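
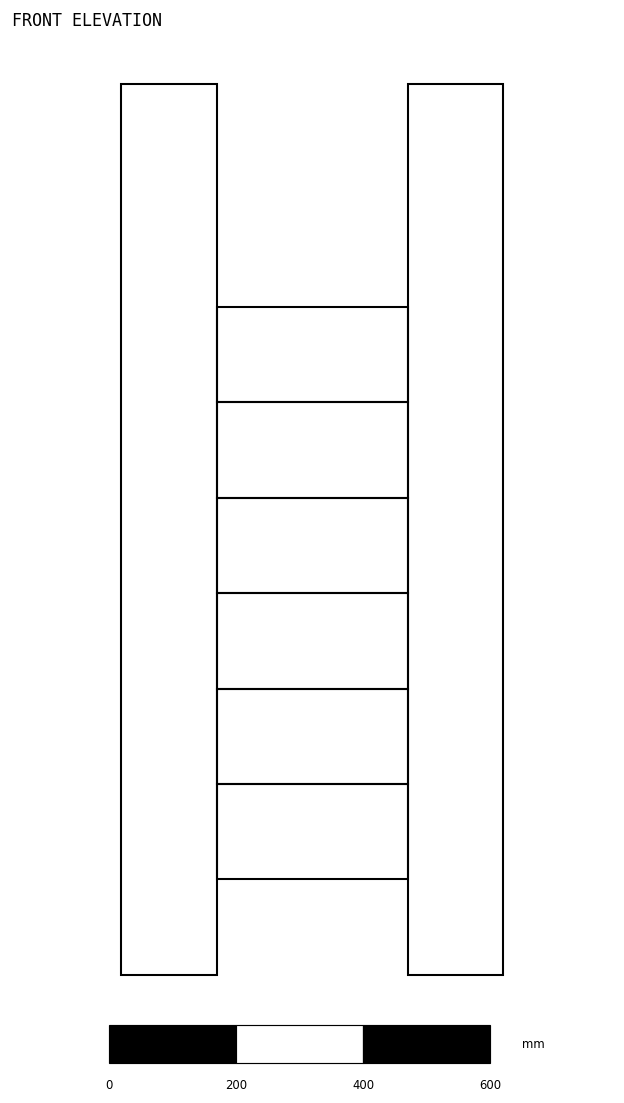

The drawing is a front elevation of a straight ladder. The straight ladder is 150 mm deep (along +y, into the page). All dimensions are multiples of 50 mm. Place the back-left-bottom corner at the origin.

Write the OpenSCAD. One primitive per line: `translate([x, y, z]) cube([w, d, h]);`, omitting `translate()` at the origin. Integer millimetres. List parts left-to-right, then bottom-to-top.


cube([150, 150, 1400]);
translate([150, 0, 150]) cube([300, 150, 150]);
translate([150, 0, 300]) cube([300, 150, 150]);
translate([150, 0, 450]) cube([300, 150, 150]);
translate([150, 0, 600]) cube([300, 150, 150]);
translate([150, 0, 750]) cube([300, 150, 150]);
translate([150, 0, 900]) cube([300, 150, 150]);
translate([450, 0, 0]) cube([150, 150, 1400]);


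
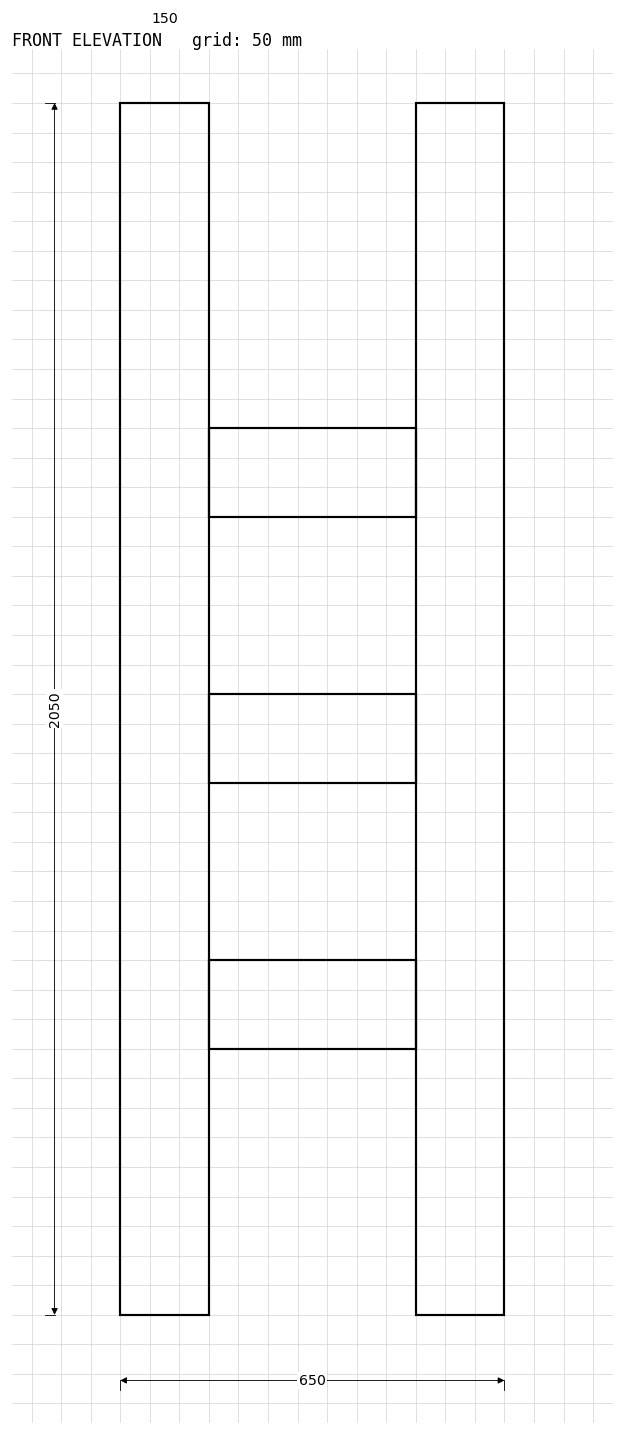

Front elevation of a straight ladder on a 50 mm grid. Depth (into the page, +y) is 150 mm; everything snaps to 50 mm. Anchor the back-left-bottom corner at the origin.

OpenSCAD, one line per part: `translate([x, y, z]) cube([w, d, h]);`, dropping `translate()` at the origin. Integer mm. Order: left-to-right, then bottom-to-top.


cube([150, 150, 2050]);
translate([150, 0, 450]) cube([350, 150, 150]);
translate([150, 0, 900]) cube([350, 150, 150]);
translate([150, 0, 1350]) cube([350, 150, 150]);
translate([500, 0, 0]) cube([150, 150, 2050]);


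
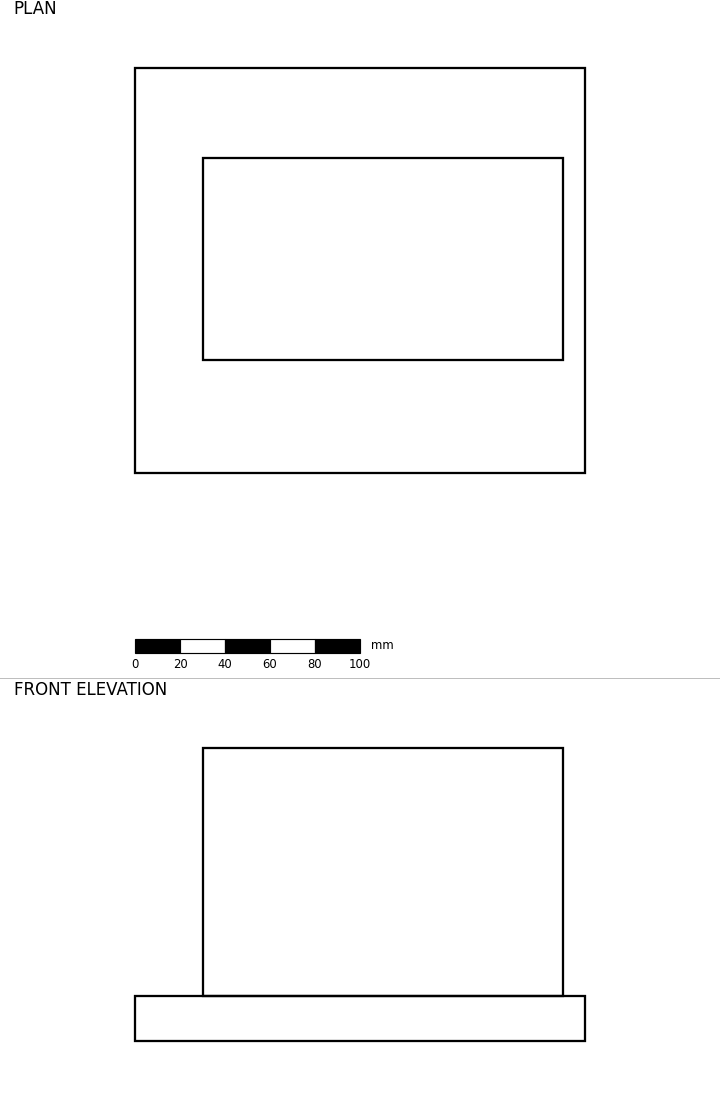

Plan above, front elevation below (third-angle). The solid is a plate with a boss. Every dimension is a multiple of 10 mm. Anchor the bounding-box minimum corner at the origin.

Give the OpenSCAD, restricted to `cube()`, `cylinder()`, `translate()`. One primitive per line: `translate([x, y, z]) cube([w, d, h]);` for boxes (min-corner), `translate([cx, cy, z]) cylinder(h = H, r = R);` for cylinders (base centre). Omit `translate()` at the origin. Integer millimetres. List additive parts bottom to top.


cube([200, 180, 20]);
translate([30, 50, 20]) cube([160, 90, 110]);


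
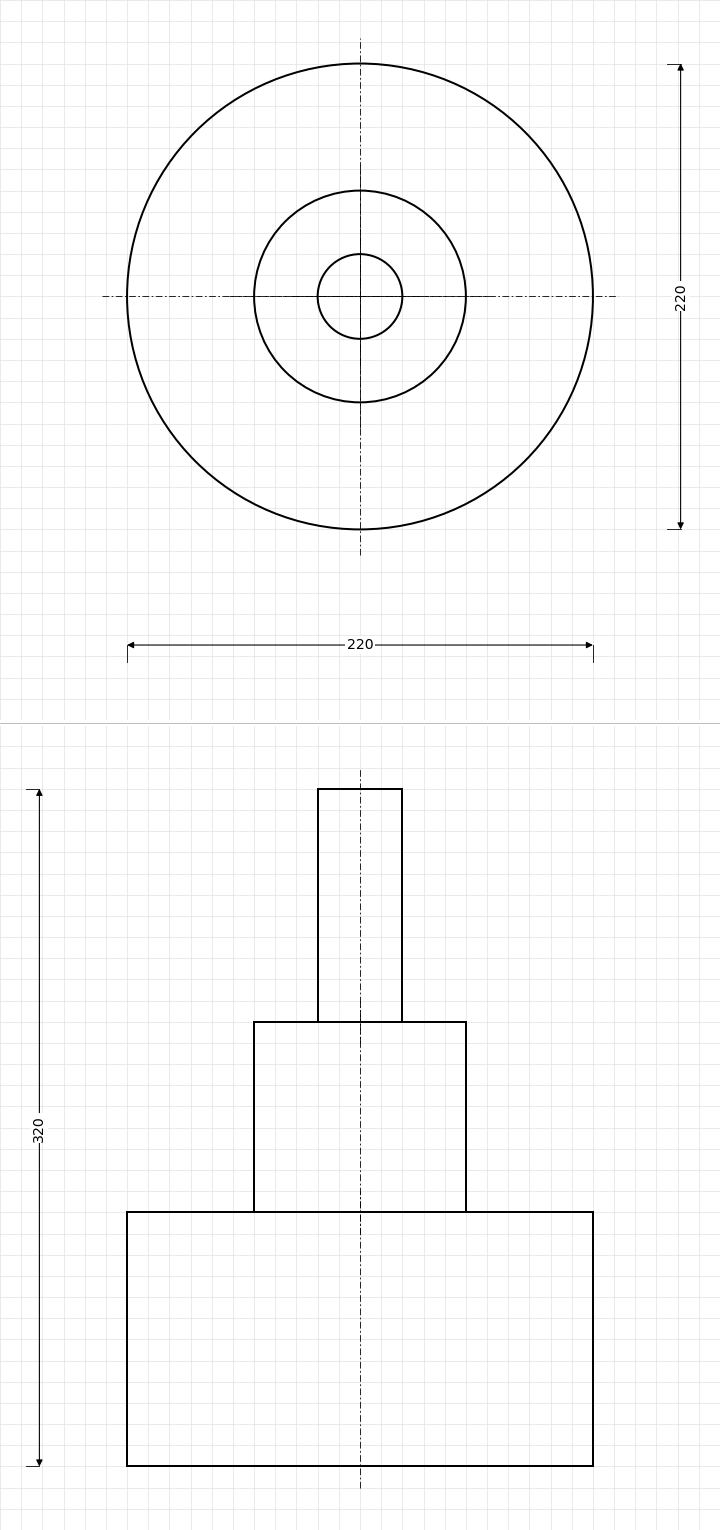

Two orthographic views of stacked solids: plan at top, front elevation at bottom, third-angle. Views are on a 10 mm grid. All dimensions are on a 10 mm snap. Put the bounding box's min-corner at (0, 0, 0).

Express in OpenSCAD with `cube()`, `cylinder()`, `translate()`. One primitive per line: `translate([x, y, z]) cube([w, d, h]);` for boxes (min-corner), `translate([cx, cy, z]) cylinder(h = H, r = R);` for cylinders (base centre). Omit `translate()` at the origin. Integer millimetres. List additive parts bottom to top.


translate([110, 110, 0]) cylinder(h = 120, r = 110);
translate([110, 110, 120]) cylinder(h = 90, r = 50);
translate([110, 110, 210]) cylinder(h = 110, r = 20);


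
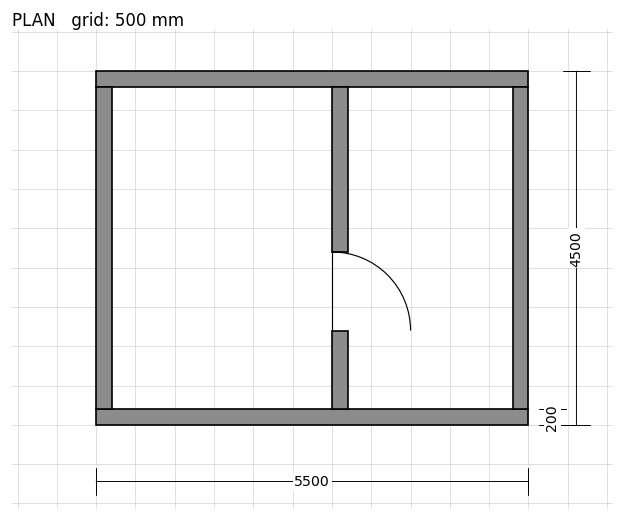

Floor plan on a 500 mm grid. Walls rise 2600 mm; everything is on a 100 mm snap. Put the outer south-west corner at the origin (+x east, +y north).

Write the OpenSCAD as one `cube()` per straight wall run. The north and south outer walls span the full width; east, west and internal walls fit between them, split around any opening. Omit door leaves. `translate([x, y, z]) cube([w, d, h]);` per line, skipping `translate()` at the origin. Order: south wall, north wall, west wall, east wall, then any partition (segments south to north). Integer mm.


cube([5500, 200, 2600]);
translate([0, 4300, 0]) cube([5500, 200, 2600]);
translate([0, 200, 0]) cube([200, 4100, 2600]);
translate([5300, 200, 0]) cube([200, 4100, 2600]);
translate([3000, 200, 0]) cube([200, 1000, 2600]);
translate([3000, 2200, 0]) cube([200, 2100, 2600]);


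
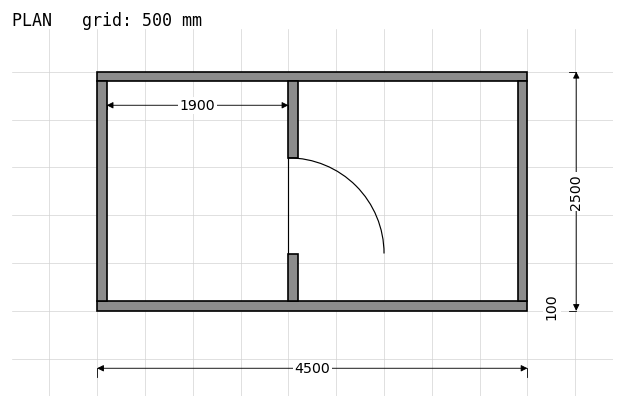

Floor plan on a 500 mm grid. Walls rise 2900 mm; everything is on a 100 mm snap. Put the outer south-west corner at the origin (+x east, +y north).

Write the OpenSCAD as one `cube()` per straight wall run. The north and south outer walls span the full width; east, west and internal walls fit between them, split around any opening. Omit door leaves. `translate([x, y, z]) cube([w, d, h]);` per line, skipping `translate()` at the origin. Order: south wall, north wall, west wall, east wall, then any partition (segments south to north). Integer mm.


cube([4500, 100, 2900]);
translate([0, 2400, 0]) cube([4500, 100, 2900]);
translate([0, 100, 0]) cube([100, 2300, 2900]);
translate([4400, 100, 0]) cube([100, 2300, 2900]);
translate([2000, 100, 0]) cube([100, 500, 2900]);
translate([2000, 1600, 0]) cube([100, 800, 2900]);


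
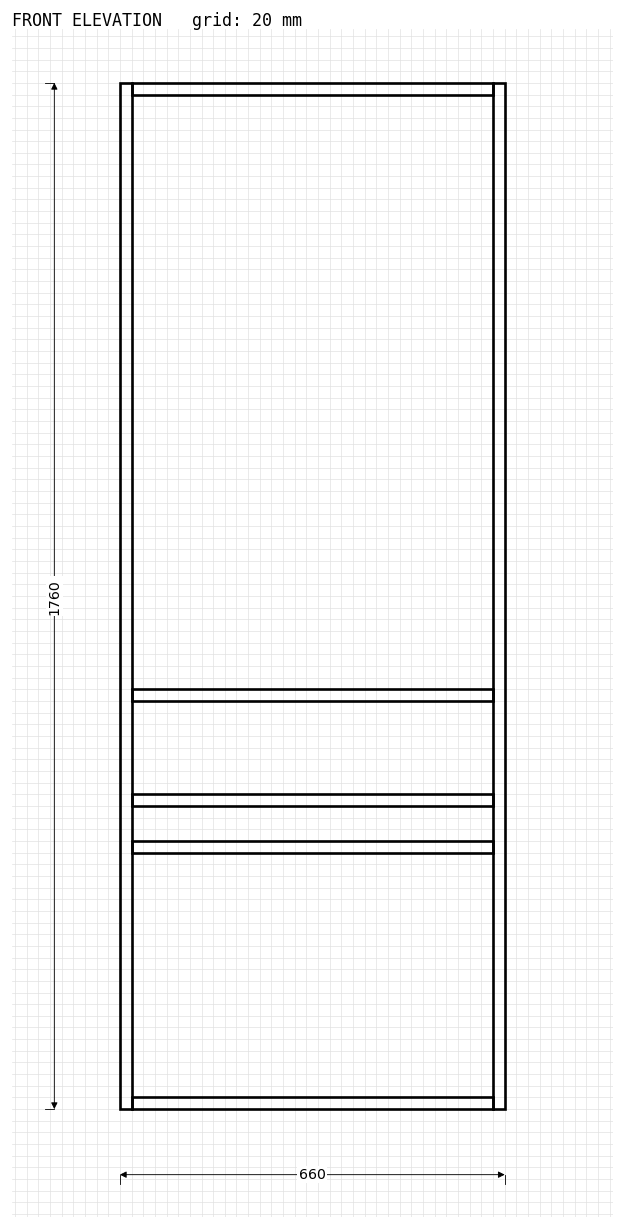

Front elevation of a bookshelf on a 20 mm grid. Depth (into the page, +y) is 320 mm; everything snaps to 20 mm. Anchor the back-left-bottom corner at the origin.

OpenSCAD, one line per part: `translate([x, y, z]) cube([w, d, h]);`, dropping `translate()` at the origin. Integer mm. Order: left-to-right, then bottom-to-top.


cube([20, 320, 1760]);
translate([20, 0, 0]) cube([620, 320, 20]);
translate([20, 0, 440]) cube([620, 320, 20]);
translate([20, 0, 520]) cube([620, 320, 20]);
translate([20, 0, 700]) cube([620, 320, 20]);
translate([20, 0, 1740]) cube([620, 320, 20]);
translate([640, 0, 0]) cube([20, 320, 1760]);


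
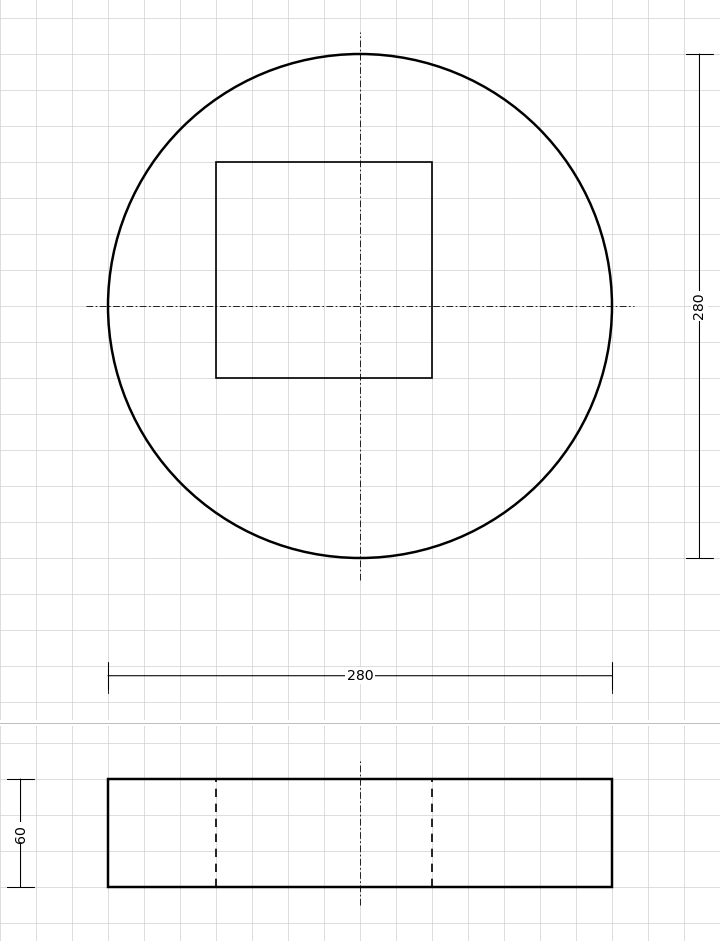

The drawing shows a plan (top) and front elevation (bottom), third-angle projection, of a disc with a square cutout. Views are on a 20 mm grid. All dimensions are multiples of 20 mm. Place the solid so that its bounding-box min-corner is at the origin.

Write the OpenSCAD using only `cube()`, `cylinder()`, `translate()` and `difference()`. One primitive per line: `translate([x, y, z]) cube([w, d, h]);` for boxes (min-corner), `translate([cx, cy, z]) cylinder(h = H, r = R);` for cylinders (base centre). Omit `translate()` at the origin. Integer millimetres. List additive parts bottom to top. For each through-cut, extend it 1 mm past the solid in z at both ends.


difference() {
  translate([140, 140, 0]) cylinder(h = 60, r = 140);
  translate([60, 100, -1]) cube([120, 120, 62]);
}


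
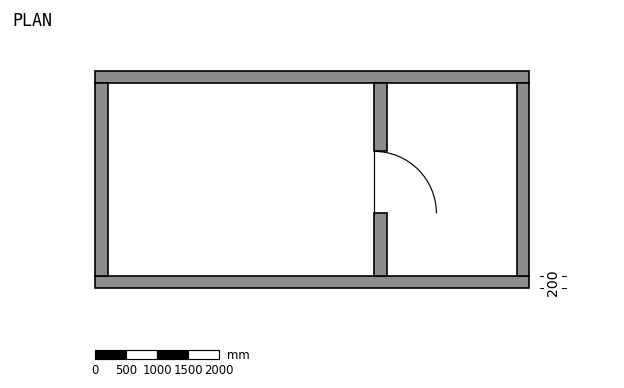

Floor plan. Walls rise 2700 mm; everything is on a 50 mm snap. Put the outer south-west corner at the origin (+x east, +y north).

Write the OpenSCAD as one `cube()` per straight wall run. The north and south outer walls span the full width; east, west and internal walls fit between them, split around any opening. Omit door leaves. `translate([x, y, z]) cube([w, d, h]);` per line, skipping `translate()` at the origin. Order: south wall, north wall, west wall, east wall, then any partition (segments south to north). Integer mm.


cube([7000, 200, 2700]);
translate([0, 3300, 0]) cube([7000, 200, 2700]);
translate([0, 200, 0]) cube([200, 3100, 2700]);
translate([6800, 200, 0]) cube([200, 3100, 2700]);
translate([4500, 200, 0]) cube([200, 1000, 2700]);
translate([4500, 2200, 0]) cube([200, 1100, 2700]);


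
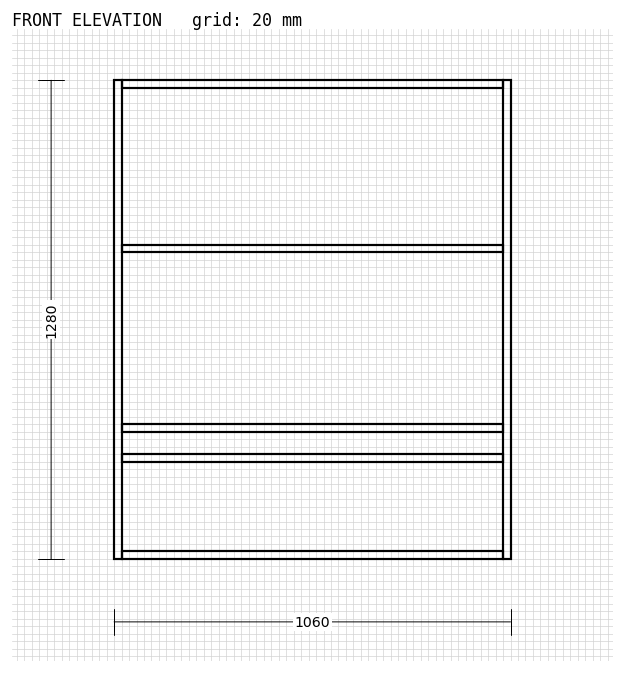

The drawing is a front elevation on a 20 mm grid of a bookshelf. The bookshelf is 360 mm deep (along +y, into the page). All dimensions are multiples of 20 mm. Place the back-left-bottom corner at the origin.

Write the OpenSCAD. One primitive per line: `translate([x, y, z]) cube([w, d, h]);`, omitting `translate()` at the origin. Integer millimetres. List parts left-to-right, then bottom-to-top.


cube([20, 360, 1280]);
translate([20, 0, 0]) cube([1020, 360, 20]);
translate([20, 0, 260]) cube([1020, 360, 20]);
translate([20, 0, 340]) cube([1020, 360, 20]);
translate([20, 0, 820]) cube([1020, 360, 20]);
translate([20, 0, 1260]) cube([1020, 360, 20]);
translate([1040, 0, 0]) cube([20, 360, 1280]);


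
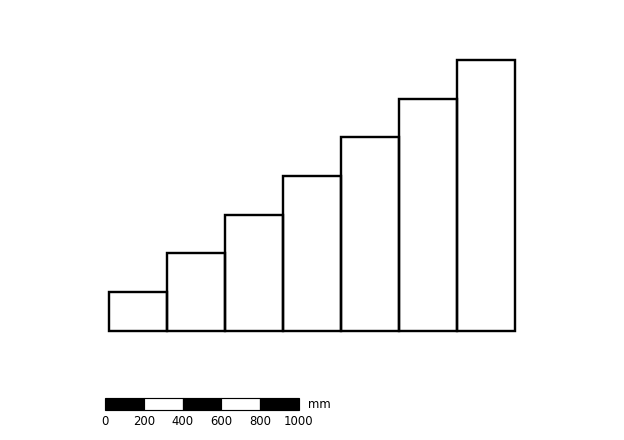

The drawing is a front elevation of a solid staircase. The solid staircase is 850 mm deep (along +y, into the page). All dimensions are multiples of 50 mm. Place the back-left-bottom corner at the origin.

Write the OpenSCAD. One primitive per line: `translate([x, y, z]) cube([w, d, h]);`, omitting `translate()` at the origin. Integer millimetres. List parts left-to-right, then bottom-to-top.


cube([300, 850, 200]);
translate([300, 0, 0]) cube([300, 850, 400]);
translate([600, 0, 0]) cube([300, 850, 600]);
translate([900, 0, 0]) cube([300, 850, 800]);
translate([1200, 0, 0]) cube([300, 850, 1000]);
translate([1500, 0, 0]) cube([300, 850, 1200]);
translate([1800, 0, 0]) cube([300, 850, 1400]);


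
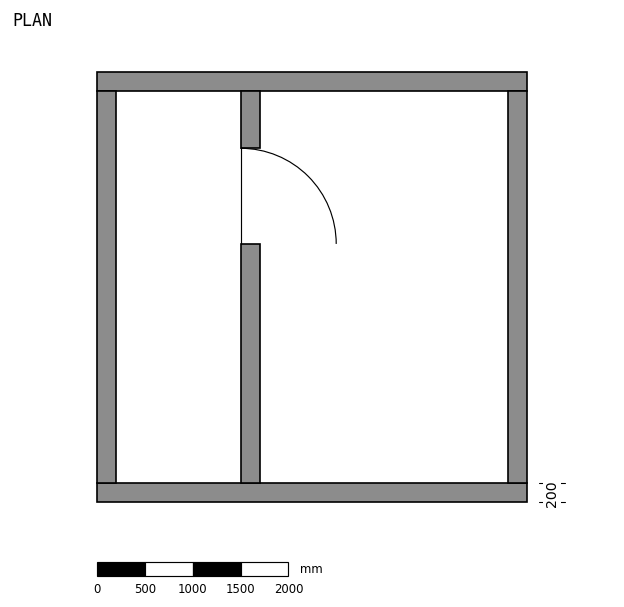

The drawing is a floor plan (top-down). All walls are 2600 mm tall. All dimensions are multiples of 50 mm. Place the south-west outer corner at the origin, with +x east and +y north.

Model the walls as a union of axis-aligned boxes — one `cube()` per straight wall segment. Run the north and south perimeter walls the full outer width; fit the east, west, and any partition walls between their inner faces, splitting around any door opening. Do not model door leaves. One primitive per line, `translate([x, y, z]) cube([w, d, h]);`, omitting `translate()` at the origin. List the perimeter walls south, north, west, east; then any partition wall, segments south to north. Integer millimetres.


cube([4500, 200, 2600]);
translate([0, 4300, 0]) cube([4500, 200, 2600]);
translate([0, 200, 0]) cube([200, 4100, 2600]);
translate([4300, 200, 0]) cube([200, 4100, 2600]);
translate([1500, 200, 0]) cube([200, 2500, 2600]);
translate([1500, 3700, 0]) cube([200, 600, 2600]);


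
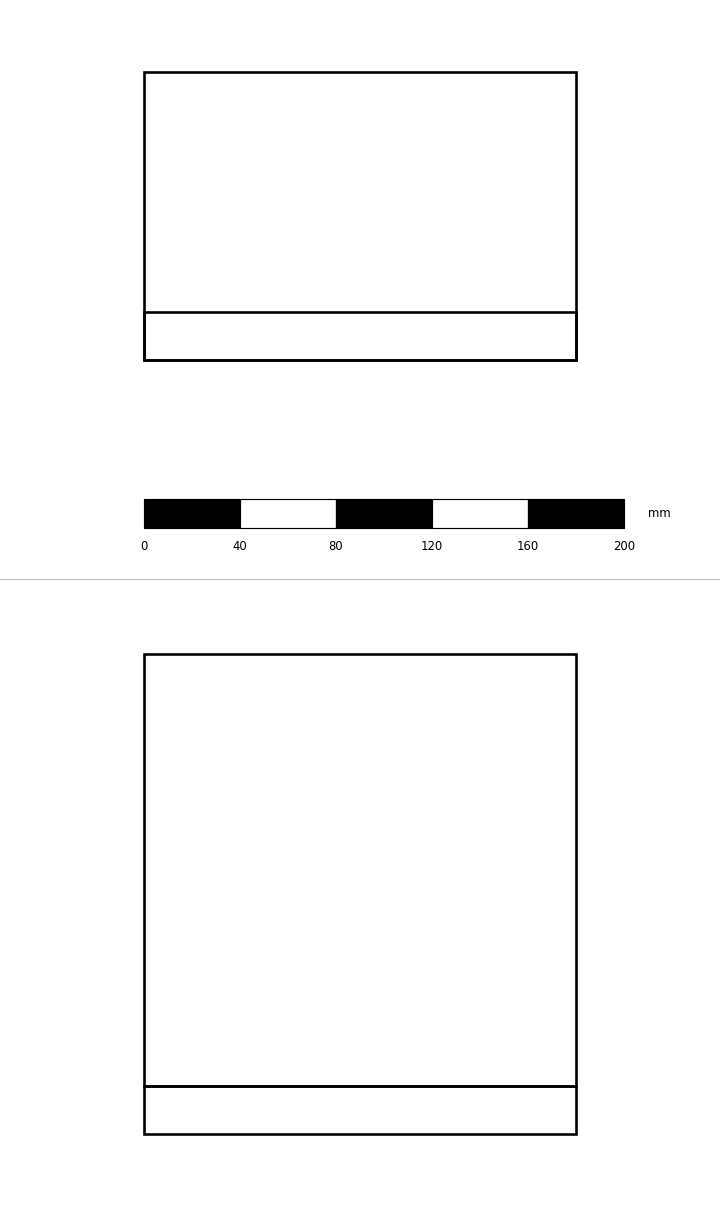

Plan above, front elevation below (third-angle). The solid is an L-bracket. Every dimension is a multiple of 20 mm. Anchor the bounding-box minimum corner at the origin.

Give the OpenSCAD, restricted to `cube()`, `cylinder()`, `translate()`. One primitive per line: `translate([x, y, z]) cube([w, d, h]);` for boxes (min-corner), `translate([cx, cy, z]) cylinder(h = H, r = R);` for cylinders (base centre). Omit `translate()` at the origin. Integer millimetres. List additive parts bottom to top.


cube([180, 120, 20]);
translate([0, 0, 20]) cube([180, 20, 180]);


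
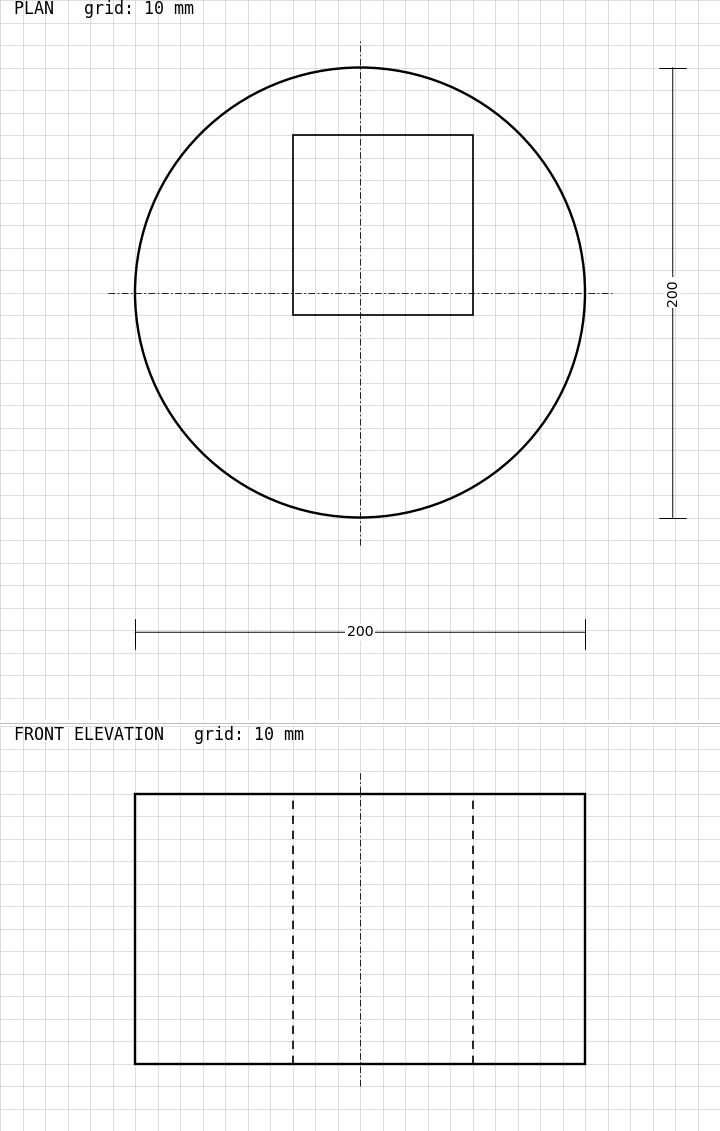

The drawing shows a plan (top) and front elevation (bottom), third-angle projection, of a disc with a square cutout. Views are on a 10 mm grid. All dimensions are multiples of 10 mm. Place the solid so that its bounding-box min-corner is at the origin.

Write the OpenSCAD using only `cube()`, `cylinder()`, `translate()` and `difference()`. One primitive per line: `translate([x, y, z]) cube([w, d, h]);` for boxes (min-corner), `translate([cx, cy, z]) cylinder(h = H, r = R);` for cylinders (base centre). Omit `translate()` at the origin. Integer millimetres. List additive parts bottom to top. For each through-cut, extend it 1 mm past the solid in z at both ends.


difference() {
  translate([100, 100, 0]) cylinder(h = 120, r = 100);
  translate([70, 90, -1]) cube([80, 80, 122]);
}


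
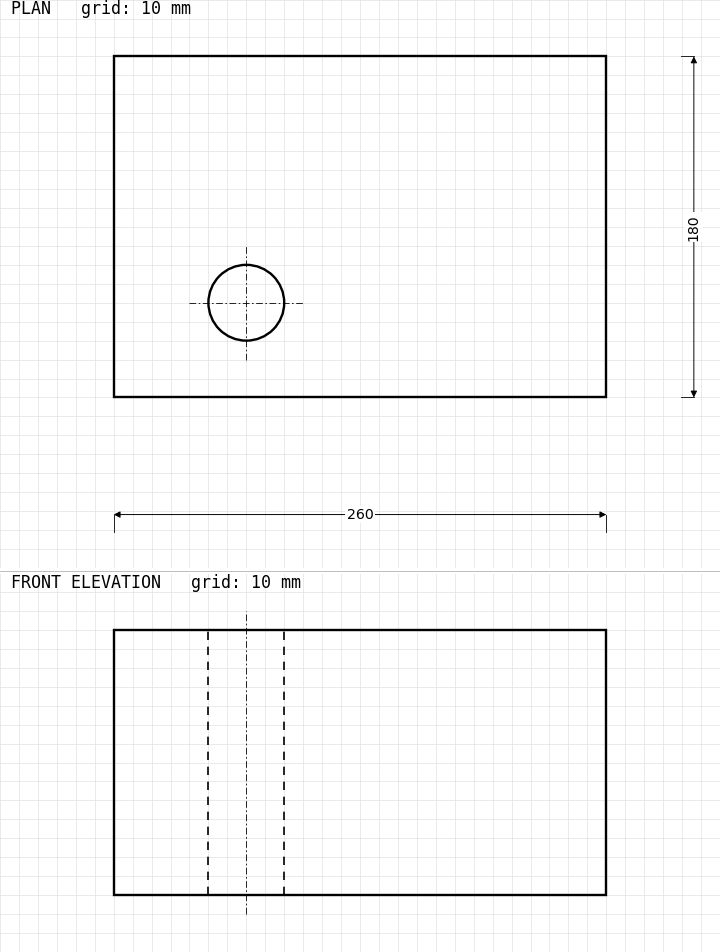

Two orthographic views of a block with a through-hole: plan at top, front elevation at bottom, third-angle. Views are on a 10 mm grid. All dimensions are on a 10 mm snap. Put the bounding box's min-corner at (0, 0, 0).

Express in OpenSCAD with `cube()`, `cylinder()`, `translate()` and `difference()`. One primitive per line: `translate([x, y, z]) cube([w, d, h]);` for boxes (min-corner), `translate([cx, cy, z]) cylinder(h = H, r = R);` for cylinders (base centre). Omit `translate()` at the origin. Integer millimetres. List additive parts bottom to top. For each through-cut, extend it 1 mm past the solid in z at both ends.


difference() {
  cube([260, 180, 140]);
  translate([70, 50, -1]) cylinder(h = 142, r = 20);
}


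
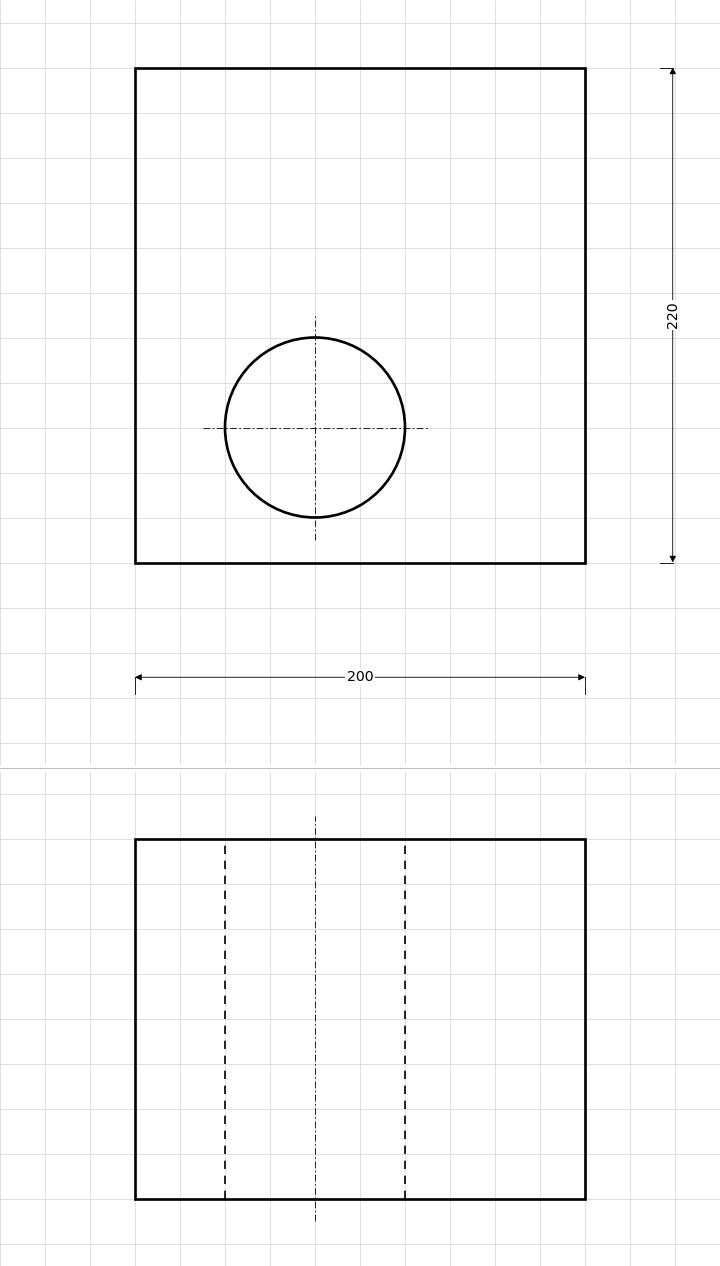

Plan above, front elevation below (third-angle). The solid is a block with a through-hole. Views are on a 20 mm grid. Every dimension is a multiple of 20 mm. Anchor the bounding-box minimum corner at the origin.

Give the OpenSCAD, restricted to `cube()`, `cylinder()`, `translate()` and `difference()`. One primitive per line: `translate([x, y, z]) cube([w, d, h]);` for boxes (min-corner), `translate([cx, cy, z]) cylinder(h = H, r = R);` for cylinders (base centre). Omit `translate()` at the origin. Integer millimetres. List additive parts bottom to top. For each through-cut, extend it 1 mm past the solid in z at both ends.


difference() {
  cube([200, 220, 160]);
  translate([80, 60, -1]) cylinder(h = 162, r = 40);
}


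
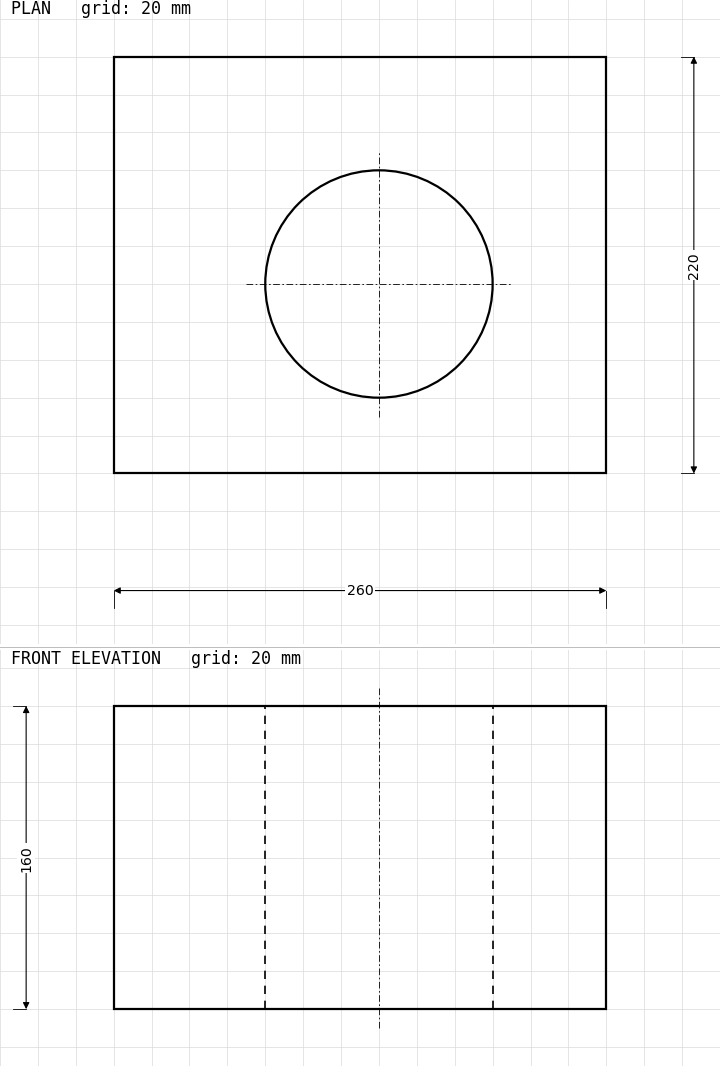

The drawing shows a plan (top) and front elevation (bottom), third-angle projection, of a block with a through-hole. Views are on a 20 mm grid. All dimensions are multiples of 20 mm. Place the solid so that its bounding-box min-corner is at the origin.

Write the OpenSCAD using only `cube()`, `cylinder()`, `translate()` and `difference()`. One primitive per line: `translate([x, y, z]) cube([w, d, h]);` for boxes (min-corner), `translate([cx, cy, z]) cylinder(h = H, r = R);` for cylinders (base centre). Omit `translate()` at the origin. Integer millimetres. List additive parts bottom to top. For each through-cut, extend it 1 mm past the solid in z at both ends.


difference() {
  cube([260, 220, 160]);
  translate([140, 100, -1]) cylinder(h = 162, r = 60);
}


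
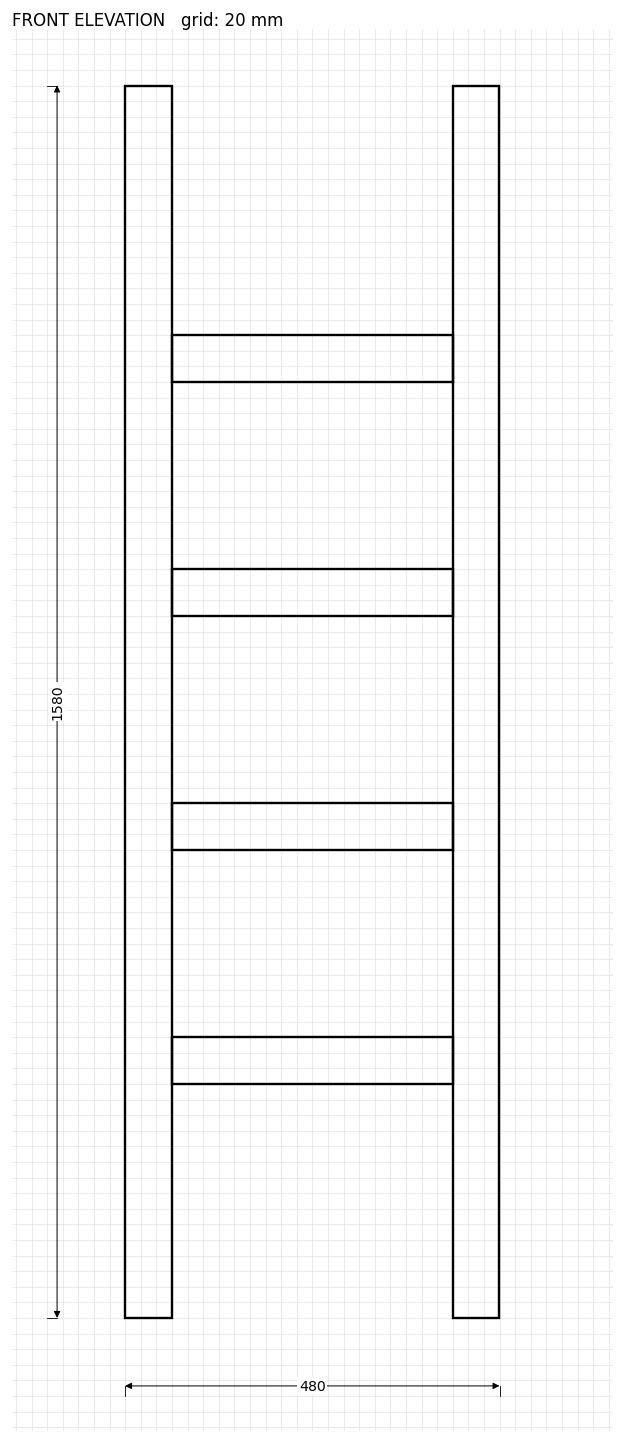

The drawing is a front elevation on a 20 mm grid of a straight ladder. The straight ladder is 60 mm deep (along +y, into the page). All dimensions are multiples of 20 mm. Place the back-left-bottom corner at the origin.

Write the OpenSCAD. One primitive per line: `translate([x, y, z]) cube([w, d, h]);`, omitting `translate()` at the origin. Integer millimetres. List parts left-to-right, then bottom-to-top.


cube([60, 60, 1580]);
translate([60, 0, 300]) cube([360, 60, 60]);
translate([60, 0, 600]) cube([360, 60, 60]);
translate([60, 0, 900]) cube([360, 60, 60]);
translate([60, 0, 1200]) cube([360, 60, 60]);
translate([420, 0, 0]) cube([60, 60, 1580]);


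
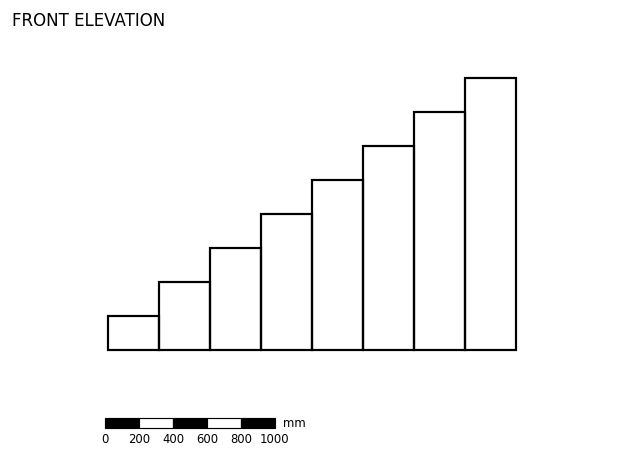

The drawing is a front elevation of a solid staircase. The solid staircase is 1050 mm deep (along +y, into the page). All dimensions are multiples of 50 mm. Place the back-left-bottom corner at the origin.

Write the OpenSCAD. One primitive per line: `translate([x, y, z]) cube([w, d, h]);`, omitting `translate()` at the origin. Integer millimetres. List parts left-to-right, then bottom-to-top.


cube([300, 1050, 200]);
translate([300, 0, 0]) cube([300, 1050, 400]);
translate([600, 0, 0]) cube([300, 1050, 600]);
translate([900, 0, 0]) cube([300, 1050, 800]);
translate([1200, 0, 0]) cube([300, 1050, 1000]);
translate([1500, 0, 0]) cube([300, 1050, 1200]);
translate([1800, 0, 0]) cube([300, 1050, 1400]);
translate([2100, 0, 0]) cube([300, 1050, 1600]);


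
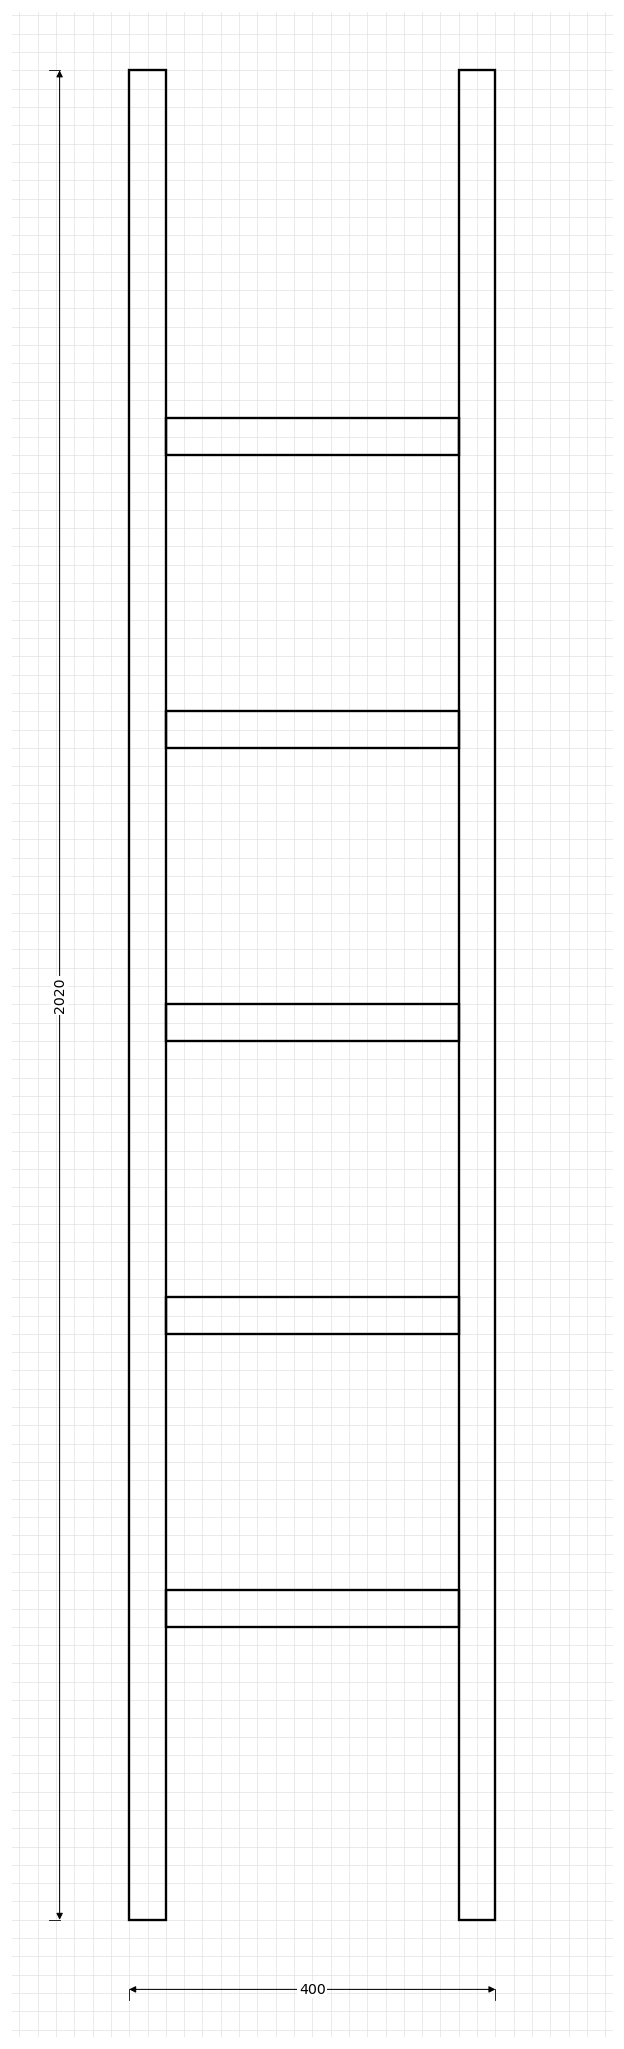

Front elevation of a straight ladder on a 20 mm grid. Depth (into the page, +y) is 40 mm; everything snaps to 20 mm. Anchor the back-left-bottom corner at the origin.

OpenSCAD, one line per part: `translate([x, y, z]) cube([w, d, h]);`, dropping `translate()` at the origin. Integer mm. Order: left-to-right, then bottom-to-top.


cube([40, 40, 2020]);
translate([40, 0, 320]) cube([320, 40, 40]);
translate([40, 0, 640]) cube([320, 40, 40]);
translate([40, 0, 960]) cube([320, 40, 40]);
translate([40, 0, 1280]) cube([320, 40, 40]);
translate([40, 0, 1600]) cube([320, 40, 40]);
translate([360, 0, 0]) cube([40, 40, 2020]);


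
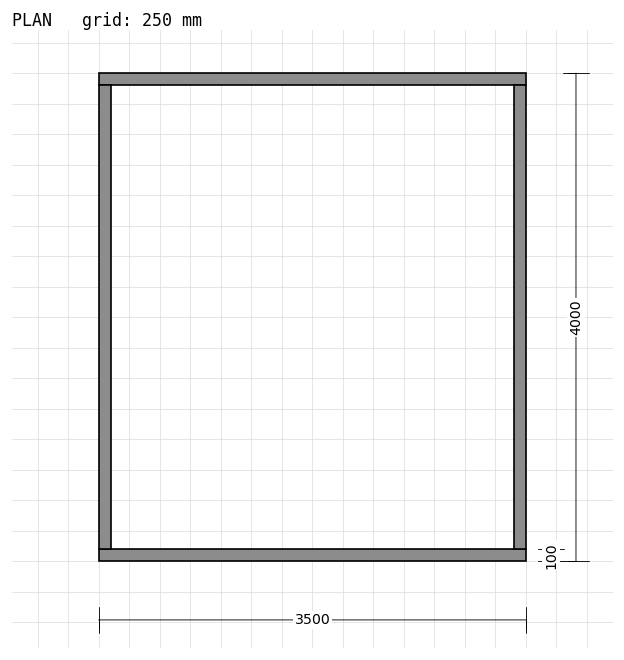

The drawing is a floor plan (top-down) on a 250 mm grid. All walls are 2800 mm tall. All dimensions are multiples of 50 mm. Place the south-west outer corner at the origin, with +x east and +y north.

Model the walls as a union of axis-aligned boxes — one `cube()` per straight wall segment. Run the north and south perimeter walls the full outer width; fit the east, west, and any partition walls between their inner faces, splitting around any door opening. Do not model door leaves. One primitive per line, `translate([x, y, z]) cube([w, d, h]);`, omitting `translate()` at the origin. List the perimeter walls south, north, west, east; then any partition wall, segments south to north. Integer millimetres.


cube([3500, 100, 2800]);
translate([0, 3900, 0]) cube([3500, 100, 2800]);
translate([0, 100, 0]) cube([100, 3800, 2800]);
translate([3400, 100, 0]) cube([100, 3800, 2800]);


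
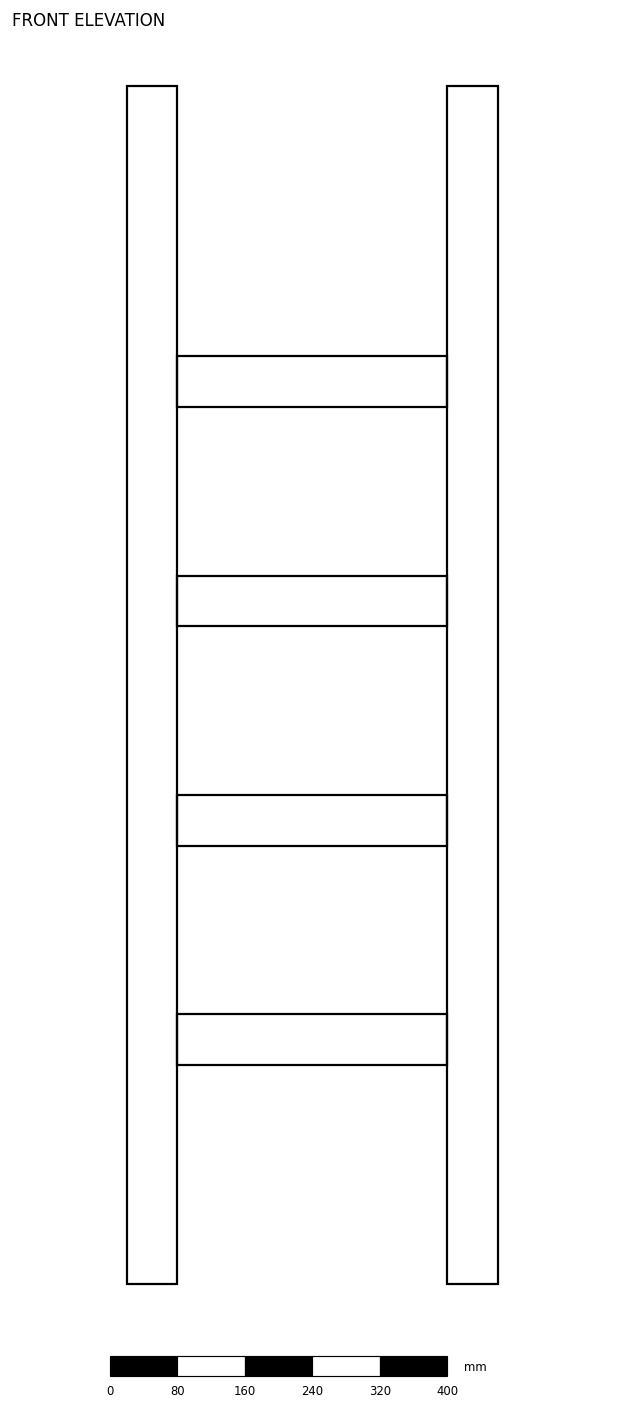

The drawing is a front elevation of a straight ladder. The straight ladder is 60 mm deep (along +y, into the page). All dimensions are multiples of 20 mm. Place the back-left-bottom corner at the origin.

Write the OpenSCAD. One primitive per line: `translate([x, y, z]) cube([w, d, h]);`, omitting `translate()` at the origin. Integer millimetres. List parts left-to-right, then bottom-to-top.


cube([60, 60, 1420]);
translate([60, 0, 260]) cube([320, 60, 60]);
translate([60, 0, 520]) cube([320, 60, 60]);
translate([60, 0, 780]) cube([320, 60, 60]);
translate([60, 0, 1040]) cube([320, 60, 60]);
translate([380, 0, 0]) cube([60, 60, 1420]);


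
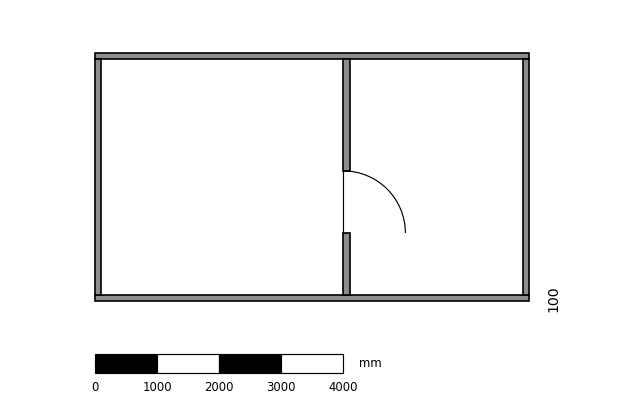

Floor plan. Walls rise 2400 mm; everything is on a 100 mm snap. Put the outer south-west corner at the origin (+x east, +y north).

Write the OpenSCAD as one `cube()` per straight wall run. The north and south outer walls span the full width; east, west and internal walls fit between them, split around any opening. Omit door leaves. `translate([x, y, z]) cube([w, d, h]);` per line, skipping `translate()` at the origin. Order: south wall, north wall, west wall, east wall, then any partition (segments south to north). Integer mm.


cube([7000, 100, 2400]);
translate([0, 3900, 0]) cube([7000, 100, 2400]);
translate([0, 100, 0]) cube([100, 3800, 2400]);
translate([6900, 100, 0]) cube([100, 3800, 2400]);
translate([4000, 100, 0]) cube([100, 1000, 2400]);
translate([4000, 2100, 0]) cube([100, 1800, 2400]);


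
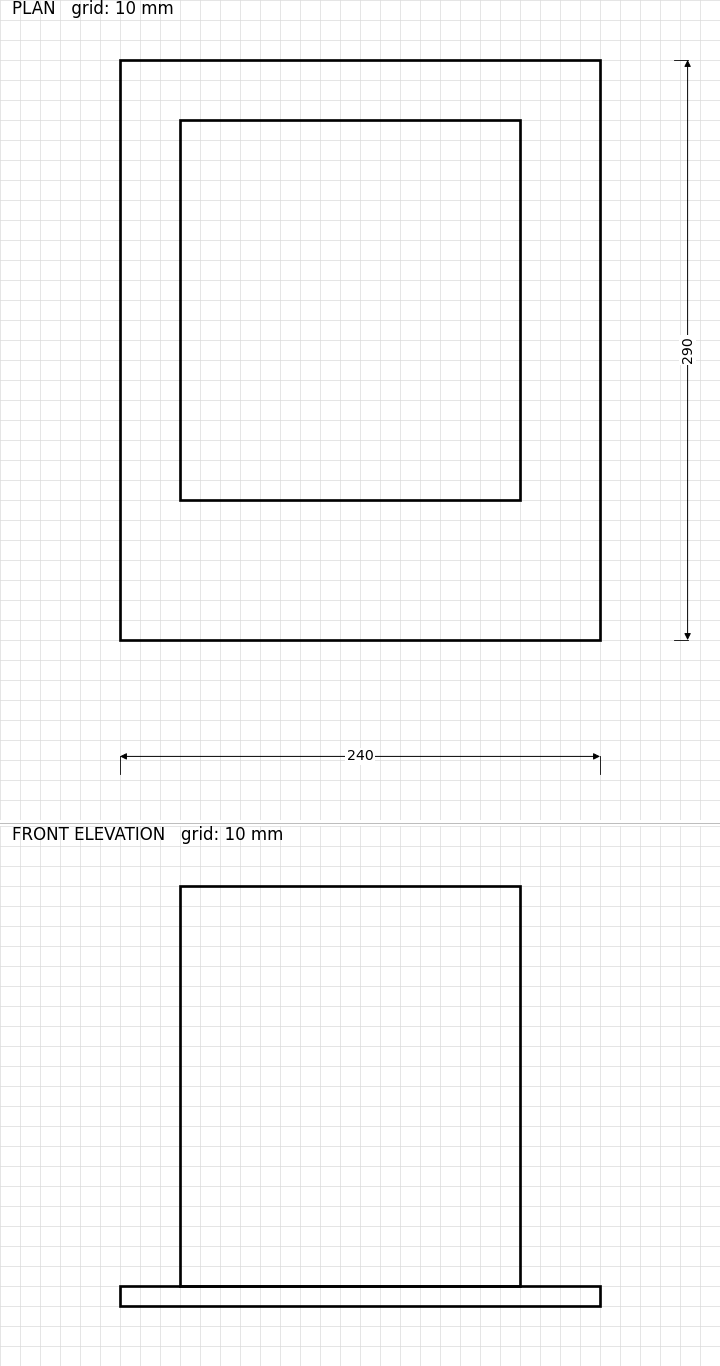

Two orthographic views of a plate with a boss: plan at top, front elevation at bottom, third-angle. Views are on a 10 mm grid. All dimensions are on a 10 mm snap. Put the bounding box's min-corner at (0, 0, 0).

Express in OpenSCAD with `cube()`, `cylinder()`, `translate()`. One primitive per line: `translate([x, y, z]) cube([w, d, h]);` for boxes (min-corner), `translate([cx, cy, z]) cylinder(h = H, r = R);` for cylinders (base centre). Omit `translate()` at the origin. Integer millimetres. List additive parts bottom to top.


cube([240, 290, 10]);
translate([30, 70, 10]) cube([170, 190, 200]);


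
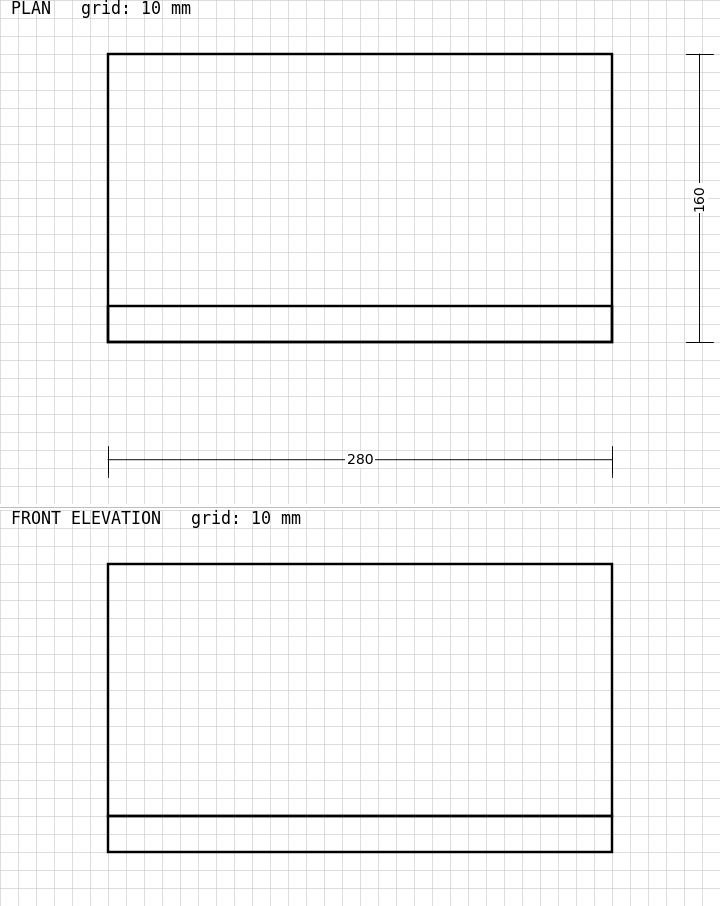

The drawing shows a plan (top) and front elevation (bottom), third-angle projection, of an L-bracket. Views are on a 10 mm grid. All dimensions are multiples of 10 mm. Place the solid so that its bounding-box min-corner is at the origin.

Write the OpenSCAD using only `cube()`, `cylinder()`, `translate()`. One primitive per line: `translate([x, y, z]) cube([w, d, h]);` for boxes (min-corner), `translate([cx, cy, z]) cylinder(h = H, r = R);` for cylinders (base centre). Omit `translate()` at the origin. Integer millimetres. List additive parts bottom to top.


cube([280, 160, 20]);
translate([0, 0, 20]) cube([280, 20, 140]);


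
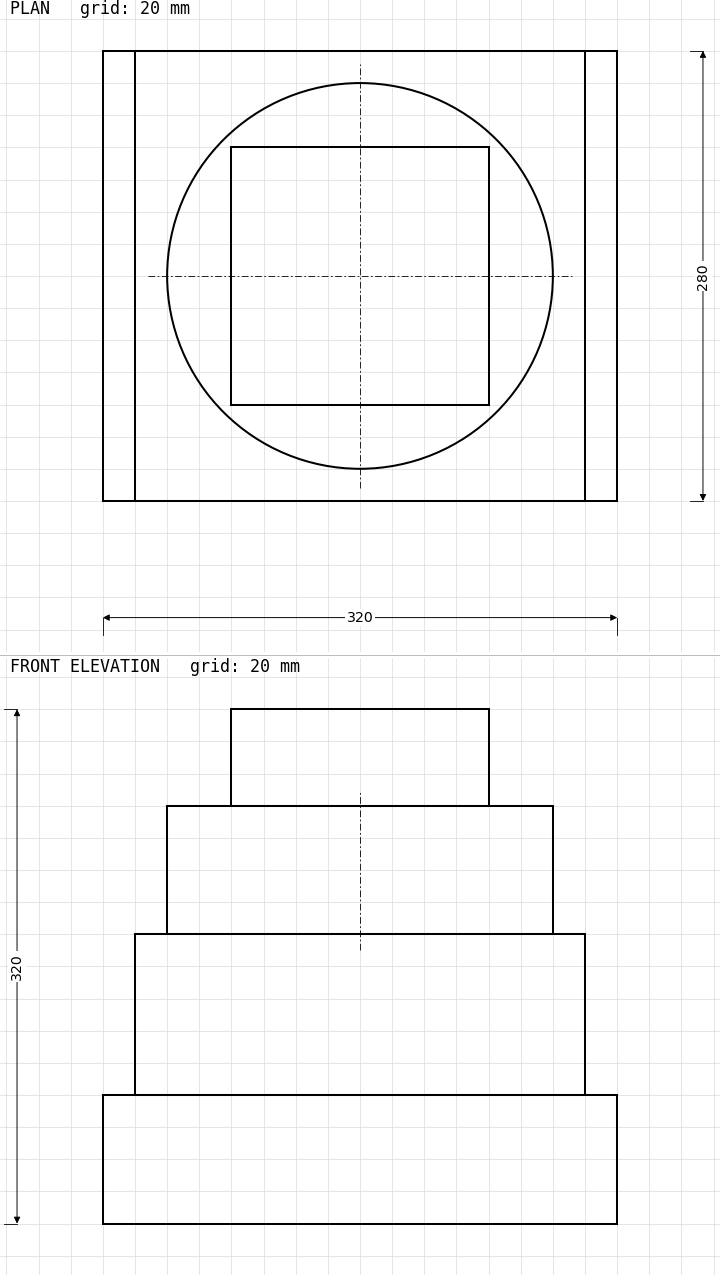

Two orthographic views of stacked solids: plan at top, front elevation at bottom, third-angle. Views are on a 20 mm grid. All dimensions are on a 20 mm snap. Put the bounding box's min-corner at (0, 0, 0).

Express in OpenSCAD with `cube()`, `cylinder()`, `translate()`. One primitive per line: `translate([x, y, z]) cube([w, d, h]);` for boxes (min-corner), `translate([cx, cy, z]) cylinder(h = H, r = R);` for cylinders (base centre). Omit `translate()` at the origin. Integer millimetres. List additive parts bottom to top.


cube([320, 280, 80]);
translate([20, 0, 80]) cube([280, 280, 100]);
translate([160, 140, 180]) cylinder(h = 80, r = 120);
translate([80, 60, 260]) cube([160, 160, 60]);


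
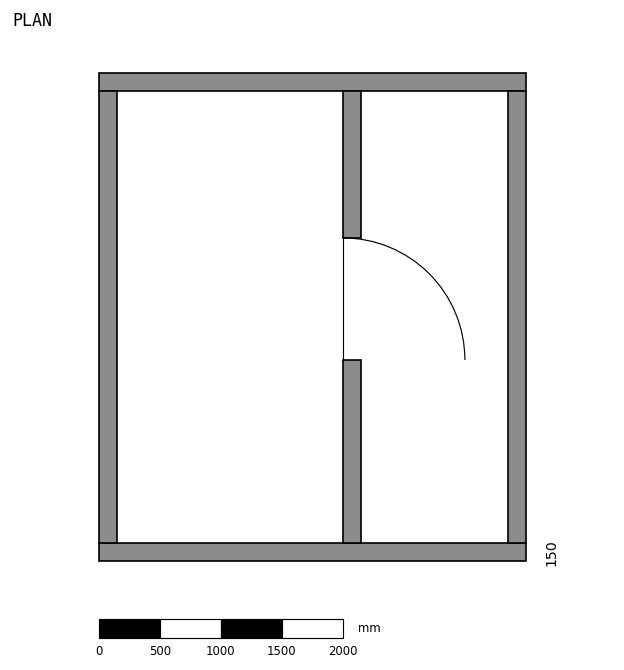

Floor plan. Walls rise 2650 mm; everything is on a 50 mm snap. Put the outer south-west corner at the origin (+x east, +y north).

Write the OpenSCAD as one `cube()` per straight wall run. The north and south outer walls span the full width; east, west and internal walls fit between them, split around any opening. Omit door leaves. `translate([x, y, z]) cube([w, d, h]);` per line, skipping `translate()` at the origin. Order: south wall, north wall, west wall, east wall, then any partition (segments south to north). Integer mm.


cube([3500, 150, 2650]);
translate([0, 3850, 0]) cube([3500, 150, 2650]);
translate([0, 150, 0]) cube([150, 3700, 2650]);
translate([3350, 150, 0]) cube([150, 3700, 2650]);
translate([2000, 150, 0]) cube([150, 1500, 2650]);
translate([2000, 2650, 0]) cube([150, 1200, 2650]);


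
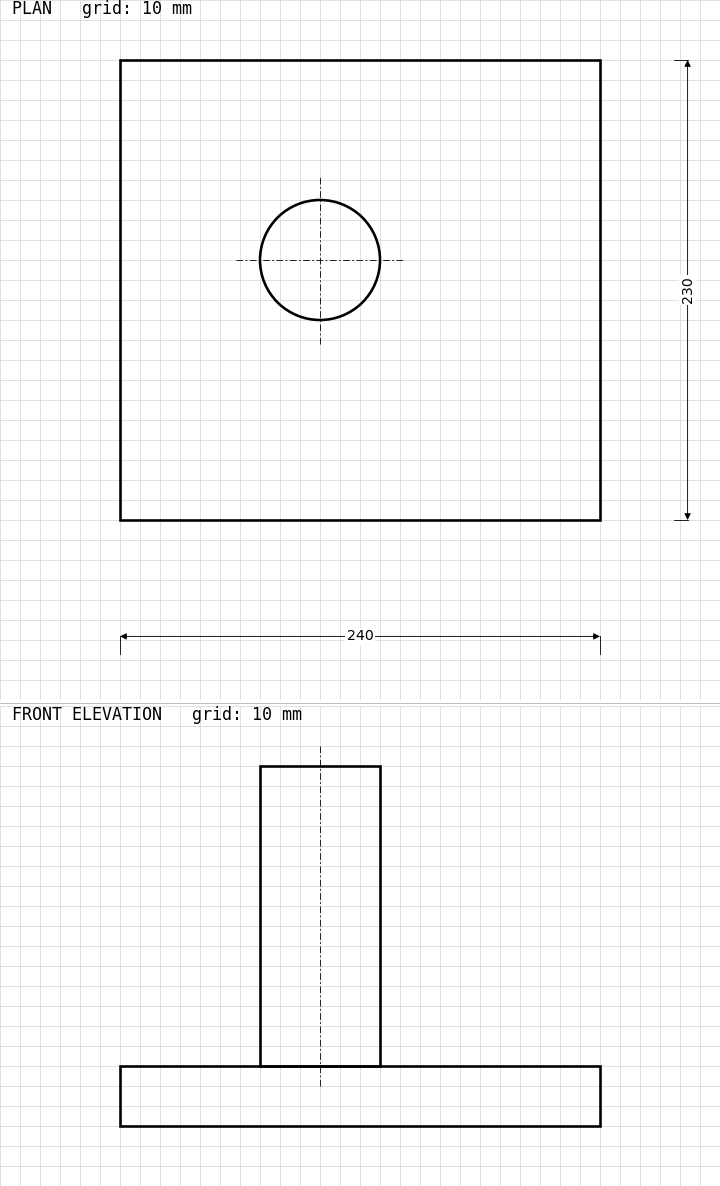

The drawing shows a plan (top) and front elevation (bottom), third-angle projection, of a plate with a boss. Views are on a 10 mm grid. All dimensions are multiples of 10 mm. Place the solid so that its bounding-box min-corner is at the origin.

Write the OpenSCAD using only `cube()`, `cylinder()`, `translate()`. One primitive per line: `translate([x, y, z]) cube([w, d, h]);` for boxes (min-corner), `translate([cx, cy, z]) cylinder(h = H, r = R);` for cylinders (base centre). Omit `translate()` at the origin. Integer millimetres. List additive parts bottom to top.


cube([240, 230, 30]);
translate([100, 130, 30]) cylinder(h = 150, r = 30);


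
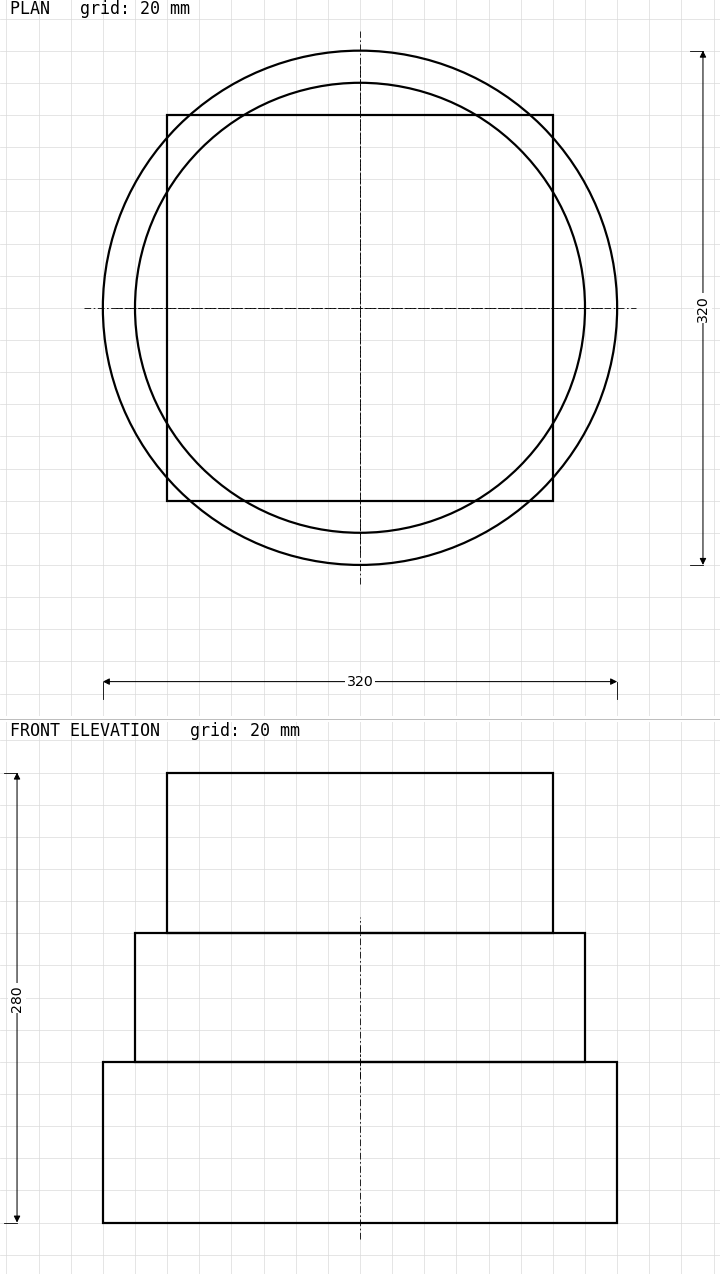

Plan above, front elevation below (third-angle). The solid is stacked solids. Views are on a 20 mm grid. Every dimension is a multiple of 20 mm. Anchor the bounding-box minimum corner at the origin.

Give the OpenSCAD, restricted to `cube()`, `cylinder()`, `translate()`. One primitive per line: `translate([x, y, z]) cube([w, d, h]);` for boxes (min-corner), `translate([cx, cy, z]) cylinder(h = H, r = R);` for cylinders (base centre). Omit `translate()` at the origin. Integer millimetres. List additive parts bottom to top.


translate([160, 160, 0]) cylinder(h = 100, r = 160);
translate([160, 160, 100]) cylinder(h = 80, r = 140);
translate([40, 40, 180]) cube([240, 240, 100]);


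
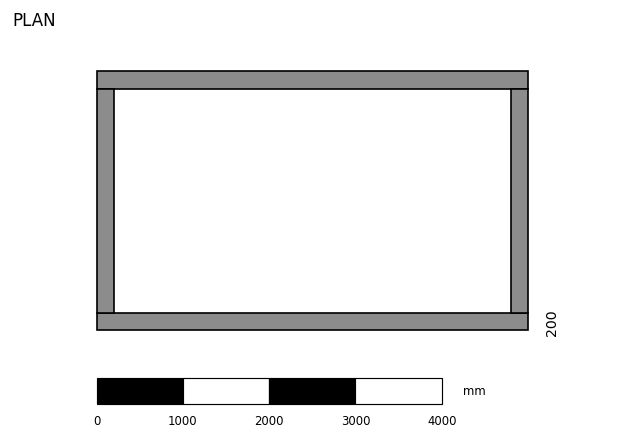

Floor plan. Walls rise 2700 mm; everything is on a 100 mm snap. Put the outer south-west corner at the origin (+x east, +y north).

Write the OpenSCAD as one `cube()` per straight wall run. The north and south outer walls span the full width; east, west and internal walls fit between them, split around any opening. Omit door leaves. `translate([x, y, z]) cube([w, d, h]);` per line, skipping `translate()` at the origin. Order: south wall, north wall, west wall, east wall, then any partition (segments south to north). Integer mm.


cube([5000, 200, 2700]);
translate([0, 2800, 0]) cube([5000, 200, 2700]);
translate([0, 200, 0]) cube([200, 2600, 2700]);
translate([4800, 200, 0]) cube([200, 2600, 2700]);


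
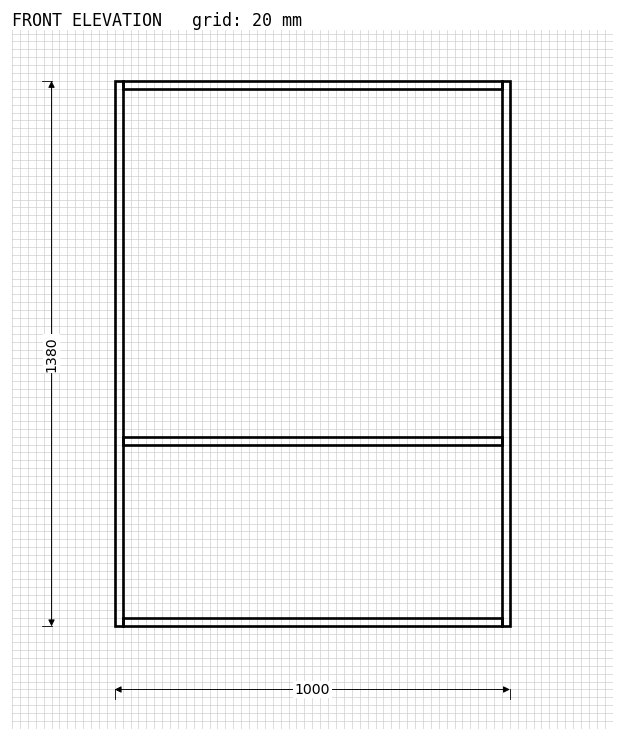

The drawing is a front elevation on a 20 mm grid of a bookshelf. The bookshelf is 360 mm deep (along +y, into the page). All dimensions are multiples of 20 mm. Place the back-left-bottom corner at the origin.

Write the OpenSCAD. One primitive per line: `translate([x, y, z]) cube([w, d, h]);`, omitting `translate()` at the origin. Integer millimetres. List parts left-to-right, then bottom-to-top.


cube([20, 360, 1380]);
translate([20, 0, 0]) cube([960, 360, 20]);
translate([20, 0, 460]) cube([960, 360, 20]);
translate([20, 0, 1360]) cube([960, 360, 20]);
translate([980, 0, 0]) cube([20, 360, 1380]);


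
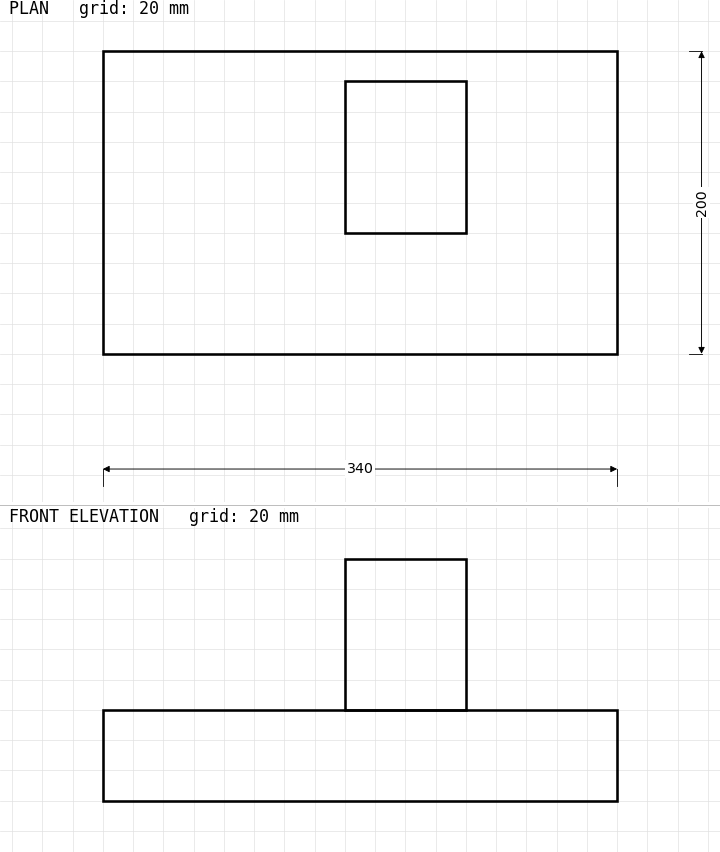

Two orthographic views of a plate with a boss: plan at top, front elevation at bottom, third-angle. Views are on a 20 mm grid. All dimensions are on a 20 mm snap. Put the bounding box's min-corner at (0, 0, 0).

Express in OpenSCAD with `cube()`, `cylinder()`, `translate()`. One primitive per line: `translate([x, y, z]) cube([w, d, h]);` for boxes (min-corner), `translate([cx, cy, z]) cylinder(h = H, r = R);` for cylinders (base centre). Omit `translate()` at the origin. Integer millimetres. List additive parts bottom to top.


cube([340, 200, 60]);
translate([160, 80, 60]) cube([80, 100, 100]);


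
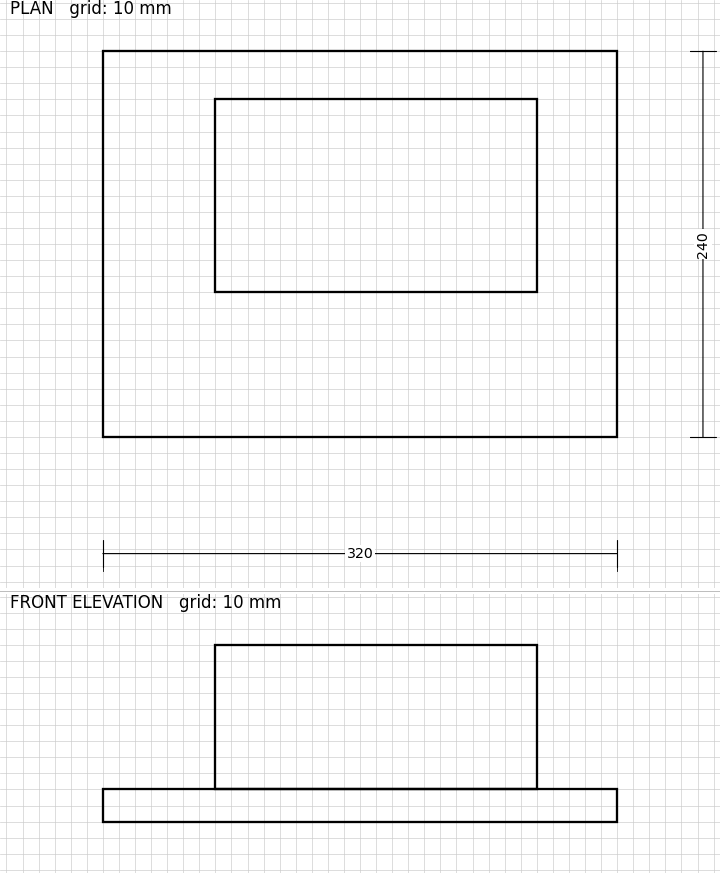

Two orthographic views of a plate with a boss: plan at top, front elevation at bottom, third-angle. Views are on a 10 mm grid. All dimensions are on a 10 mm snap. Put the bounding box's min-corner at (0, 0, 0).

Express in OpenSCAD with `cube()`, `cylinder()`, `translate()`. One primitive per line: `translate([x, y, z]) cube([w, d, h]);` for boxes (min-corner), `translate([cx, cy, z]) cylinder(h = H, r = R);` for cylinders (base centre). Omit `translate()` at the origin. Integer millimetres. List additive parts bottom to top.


cube([320, 240, 20]);
translate([70, 90, 20]) cube([200, 120, 90]);


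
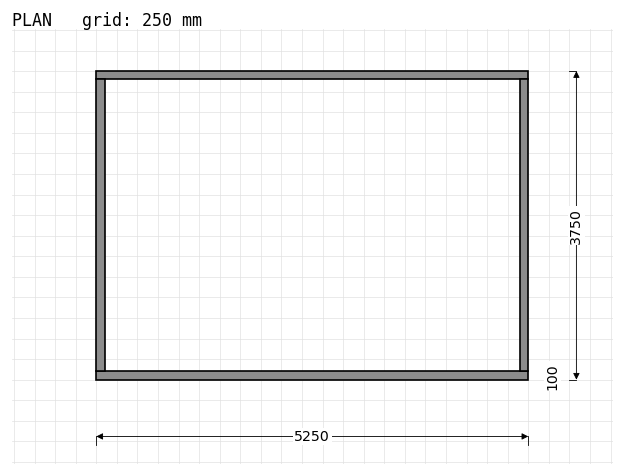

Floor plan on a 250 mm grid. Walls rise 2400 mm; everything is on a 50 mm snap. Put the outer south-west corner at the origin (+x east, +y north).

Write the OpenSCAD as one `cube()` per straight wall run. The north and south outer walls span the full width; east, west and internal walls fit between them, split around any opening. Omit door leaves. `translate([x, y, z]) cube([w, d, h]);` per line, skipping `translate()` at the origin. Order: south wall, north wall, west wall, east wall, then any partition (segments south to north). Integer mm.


cube([5250, 100, 2400]);
translate([0, 3650, 0]) cube([5250, 100, 2400]);
translate([0, 100, 0]) cube([100, 3550, 2400]);
translate([5150, 100, 0]) cube([100, 3550, 2400]);


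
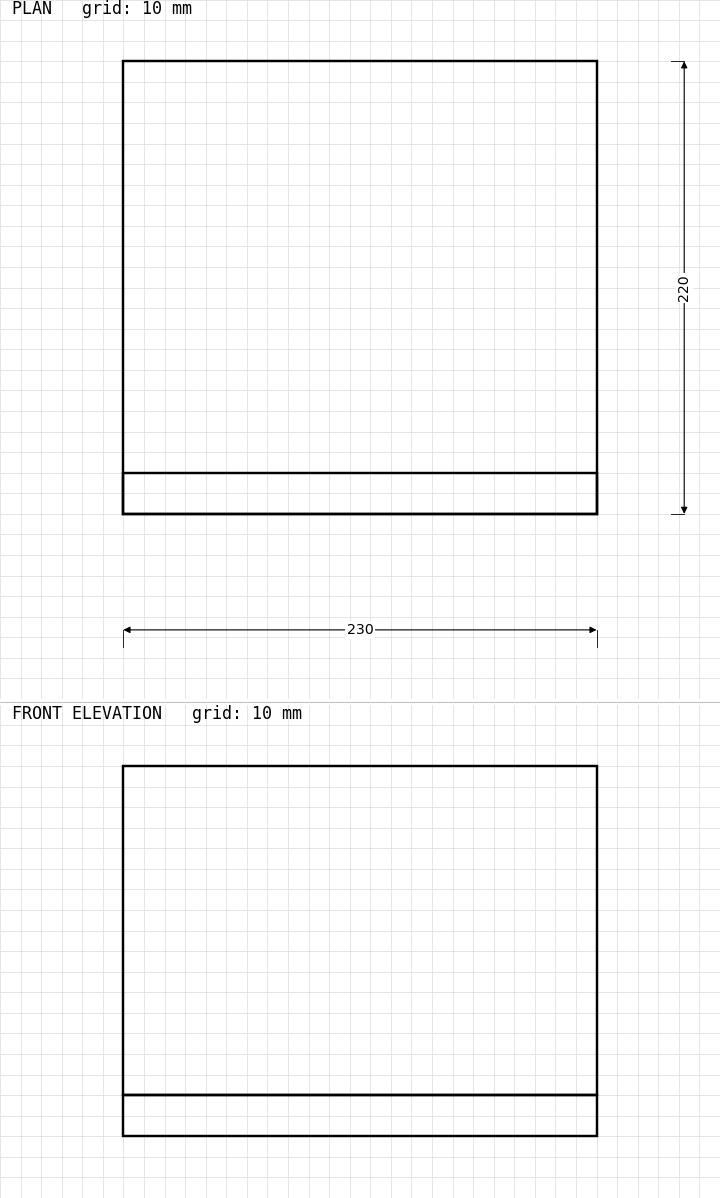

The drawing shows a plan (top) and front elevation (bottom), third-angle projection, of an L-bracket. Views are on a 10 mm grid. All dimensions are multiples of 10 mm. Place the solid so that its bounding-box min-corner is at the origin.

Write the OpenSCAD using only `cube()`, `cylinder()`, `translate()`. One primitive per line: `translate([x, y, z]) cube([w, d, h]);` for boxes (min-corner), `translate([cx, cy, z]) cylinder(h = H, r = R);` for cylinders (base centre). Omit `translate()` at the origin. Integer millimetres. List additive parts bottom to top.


cube([230, 220, 20]);
translate([0, 0, 20]) cube([230, 20, 160]);
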